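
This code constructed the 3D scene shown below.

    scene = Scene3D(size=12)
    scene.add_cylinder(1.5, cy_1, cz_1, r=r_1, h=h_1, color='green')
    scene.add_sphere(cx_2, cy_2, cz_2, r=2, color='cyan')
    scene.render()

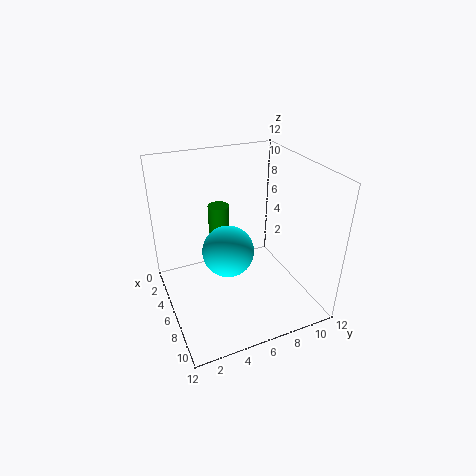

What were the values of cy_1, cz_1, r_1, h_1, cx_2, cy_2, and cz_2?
cy_1 = 6
cz_1 = 3
r_1 = 1
h_1 = 4
cx_2 = 7.5
cy_2 = 4.5
cz_2 = 6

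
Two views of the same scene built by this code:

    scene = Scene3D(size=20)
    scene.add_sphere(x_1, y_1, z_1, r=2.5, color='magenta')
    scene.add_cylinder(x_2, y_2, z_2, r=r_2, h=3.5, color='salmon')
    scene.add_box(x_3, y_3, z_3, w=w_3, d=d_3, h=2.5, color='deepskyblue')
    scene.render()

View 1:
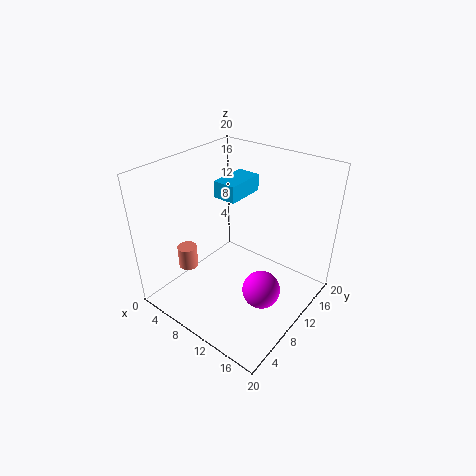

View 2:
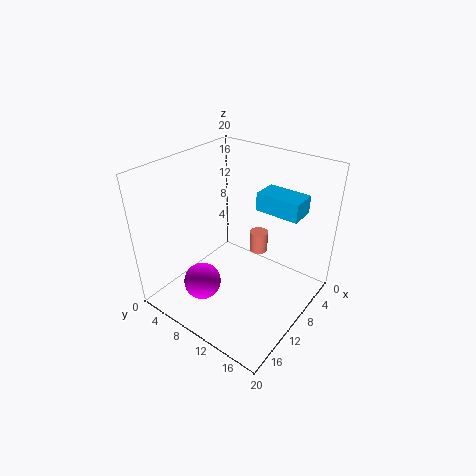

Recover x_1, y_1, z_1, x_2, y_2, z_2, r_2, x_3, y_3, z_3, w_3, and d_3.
x_1 = 15.5
y_1 = 8
z_1 = 5
x_2 = 1.5
y_2 = 8
z_2 = 2.5
r_2 = 1.5
x_3 = 4.5
y_3 = 11.5
z_3 = 14
w_3 = 3.5
d_3 = 6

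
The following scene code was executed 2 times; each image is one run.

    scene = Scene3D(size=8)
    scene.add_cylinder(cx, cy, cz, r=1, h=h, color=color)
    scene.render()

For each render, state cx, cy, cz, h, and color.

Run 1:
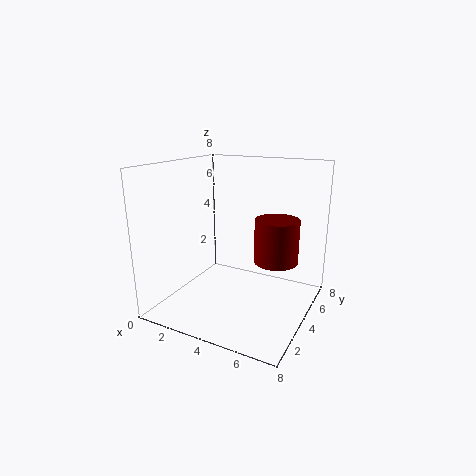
cx = 7, cy = 2, cz = 4, h = 2, color = 'maroon'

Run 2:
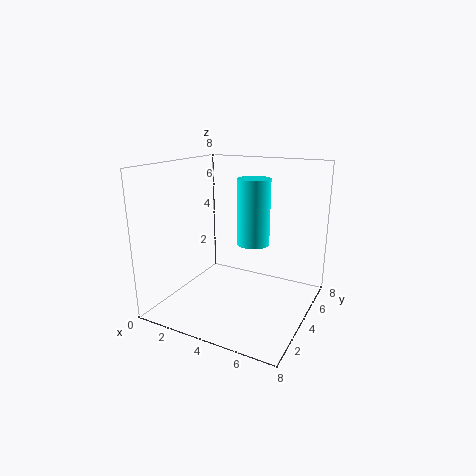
cx = 4, cy = 6, cz = 3, h = 4, color = 'cyan'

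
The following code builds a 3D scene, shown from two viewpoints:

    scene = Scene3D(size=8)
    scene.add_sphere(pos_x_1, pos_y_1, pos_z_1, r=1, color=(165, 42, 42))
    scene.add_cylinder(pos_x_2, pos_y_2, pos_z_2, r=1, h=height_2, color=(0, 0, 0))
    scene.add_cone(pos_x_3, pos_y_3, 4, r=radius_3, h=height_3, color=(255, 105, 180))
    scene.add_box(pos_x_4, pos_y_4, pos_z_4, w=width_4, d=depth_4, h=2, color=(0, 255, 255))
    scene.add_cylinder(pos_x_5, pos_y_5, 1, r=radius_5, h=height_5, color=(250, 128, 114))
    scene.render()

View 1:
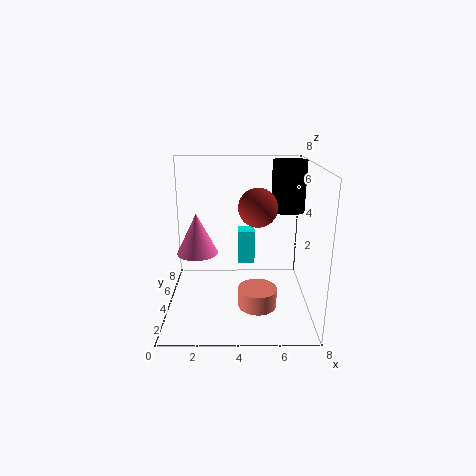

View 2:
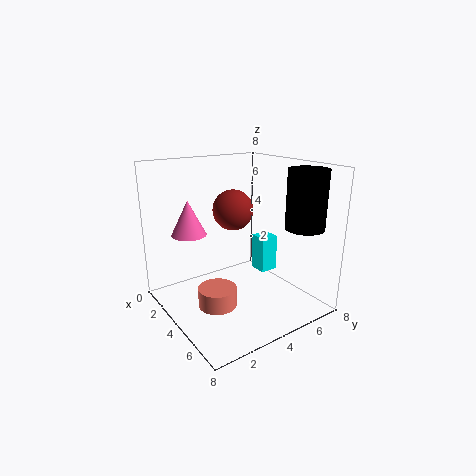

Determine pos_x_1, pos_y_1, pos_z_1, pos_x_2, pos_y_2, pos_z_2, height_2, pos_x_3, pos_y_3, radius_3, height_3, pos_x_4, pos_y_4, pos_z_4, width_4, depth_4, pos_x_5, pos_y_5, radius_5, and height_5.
pos_x_1 = 5; pos_y_1 = 3; pos_z_1 = 6; pos_x_2 = 7; pos_y_2 = 6; pos_z_2 = 5; height_2 = 3; pos_x_3 = 2; pos_y_3 = 2; radius_3 = 1; height_3 = 2; pos_x_4 = 4; pos_y_4 = 5; pos_z_4 = 2; width_4 = 1; depth_4 = 1; pos_x_5 = 5; pos_y_5 = 2; radius_5 = 1; height_5 = 1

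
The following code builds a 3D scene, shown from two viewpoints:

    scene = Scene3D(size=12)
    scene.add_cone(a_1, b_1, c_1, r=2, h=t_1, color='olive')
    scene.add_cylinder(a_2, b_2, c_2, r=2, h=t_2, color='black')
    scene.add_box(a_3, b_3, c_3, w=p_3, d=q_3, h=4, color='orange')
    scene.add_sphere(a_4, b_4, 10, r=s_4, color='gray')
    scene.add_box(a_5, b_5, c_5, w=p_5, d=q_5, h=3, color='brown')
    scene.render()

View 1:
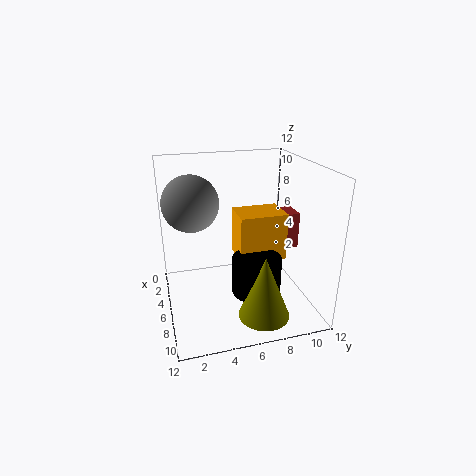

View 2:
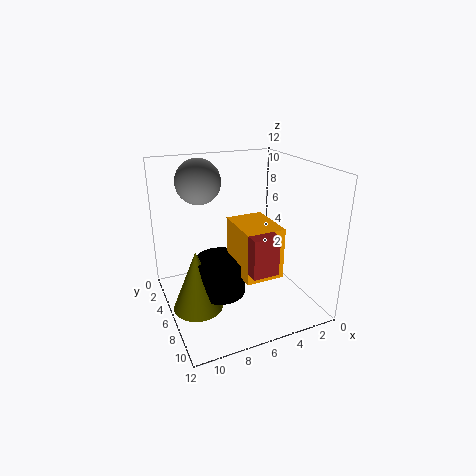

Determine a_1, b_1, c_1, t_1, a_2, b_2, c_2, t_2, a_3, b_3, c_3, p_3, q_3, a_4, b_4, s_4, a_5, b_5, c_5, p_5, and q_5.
a_1 = 10
b_1 = 7
c_1 = 1
t_1 = 5
a_2 = 8
b_2 = 7
c_2 = 2
t_2 = 3
a_3 = 4
b_3 = 6
c_3 = 4
p_3 = 3
q_3 = 4
a_4 = 8
b_4 = 2
s_4 = 2
a_5 = 5
b_5 = 10
c_5 = 5
p_5 = 2
q_5 = 1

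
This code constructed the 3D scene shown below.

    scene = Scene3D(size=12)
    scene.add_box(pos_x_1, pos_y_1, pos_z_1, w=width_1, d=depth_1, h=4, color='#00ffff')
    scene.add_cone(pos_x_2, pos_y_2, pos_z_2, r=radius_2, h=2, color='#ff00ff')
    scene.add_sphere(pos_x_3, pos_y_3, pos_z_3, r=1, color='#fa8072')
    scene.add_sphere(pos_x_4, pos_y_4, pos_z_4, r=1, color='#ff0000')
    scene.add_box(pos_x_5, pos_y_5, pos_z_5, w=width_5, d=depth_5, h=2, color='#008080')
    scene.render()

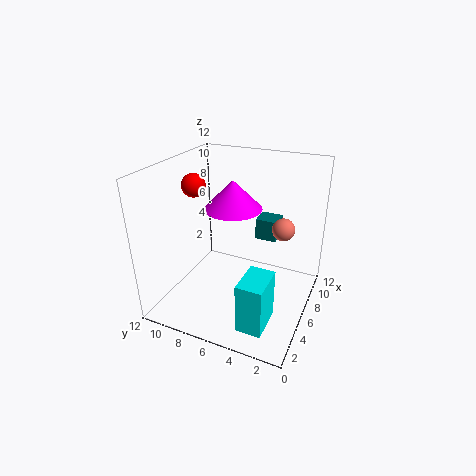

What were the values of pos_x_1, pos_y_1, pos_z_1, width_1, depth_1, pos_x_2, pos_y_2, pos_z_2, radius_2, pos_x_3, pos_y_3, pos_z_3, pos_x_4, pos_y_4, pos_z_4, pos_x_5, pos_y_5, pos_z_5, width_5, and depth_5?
pos_x_1 = 1, pos_y_1 = 2, pos_z_1 = 1, width_1 = 3, depth_1 = 2, pos_x_2 = 3, pos_y_2 = 5, pos_z_2 = 10, radius_2 = 2, pos_x_3 = 9, pos_y_3 = 3, pos_z_3 = 6, pos_x_4 = 6, pos_y_4 = 10, pos_z_4 = 10, pos_x_5 = 10, pos_y_5 = 4, pos_z_5 = 4, width_5 = 2, depth_5 = 2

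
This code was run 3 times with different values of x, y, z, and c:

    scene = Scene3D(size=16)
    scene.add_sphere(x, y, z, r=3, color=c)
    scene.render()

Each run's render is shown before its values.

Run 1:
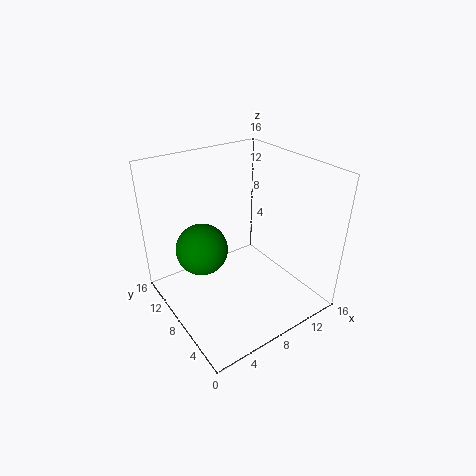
x = 5, y = 11, z = 6, c = 'green'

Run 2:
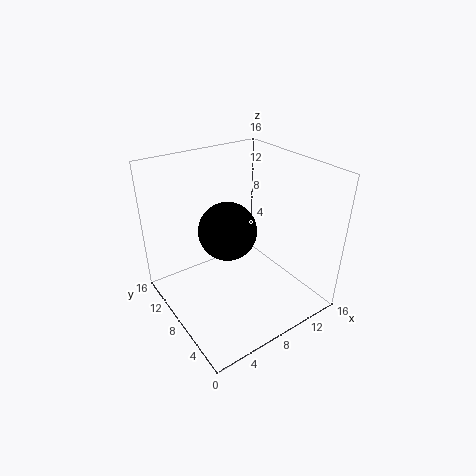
x = 6, y = 7, z = 10, c = 'black'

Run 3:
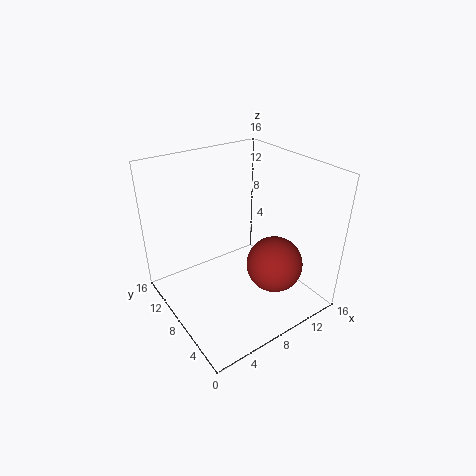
x = 10, y = 4, z = 6, c = 'brown'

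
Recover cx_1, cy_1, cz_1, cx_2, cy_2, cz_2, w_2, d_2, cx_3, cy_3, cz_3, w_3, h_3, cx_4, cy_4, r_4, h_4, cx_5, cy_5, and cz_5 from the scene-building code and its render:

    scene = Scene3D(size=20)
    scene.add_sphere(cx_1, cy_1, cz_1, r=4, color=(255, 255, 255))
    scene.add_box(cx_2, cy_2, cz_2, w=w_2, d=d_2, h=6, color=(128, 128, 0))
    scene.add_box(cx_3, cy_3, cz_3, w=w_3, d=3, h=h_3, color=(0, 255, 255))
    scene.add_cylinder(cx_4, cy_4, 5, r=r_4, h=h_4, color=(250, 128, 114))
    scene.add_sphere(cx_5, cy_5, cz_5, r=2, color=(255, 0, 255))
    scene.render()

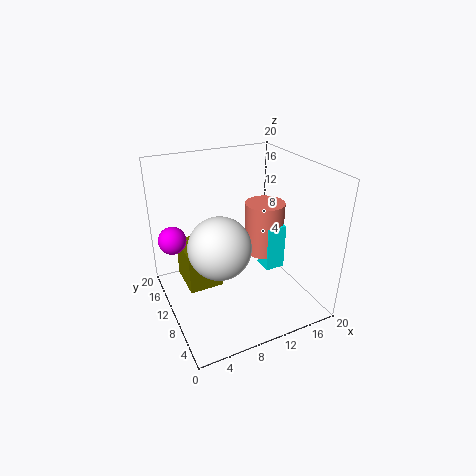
cx_1 = 6; cy_1 = 7; cz_1 = 11; cx_2 = 3; cy_2 = 11; cz_2 = 2; w_2 = 5; d_2 = 6; cx_3 = 15; cy_3 = 10; cz_3 = 3; w_3 = 3; h_3 = 7; cx_4 = 16; cy_4 = 13; r_4 = 3; h_4 = 8; cx_5 = 2; cy_5 = 15; cz_5 = 9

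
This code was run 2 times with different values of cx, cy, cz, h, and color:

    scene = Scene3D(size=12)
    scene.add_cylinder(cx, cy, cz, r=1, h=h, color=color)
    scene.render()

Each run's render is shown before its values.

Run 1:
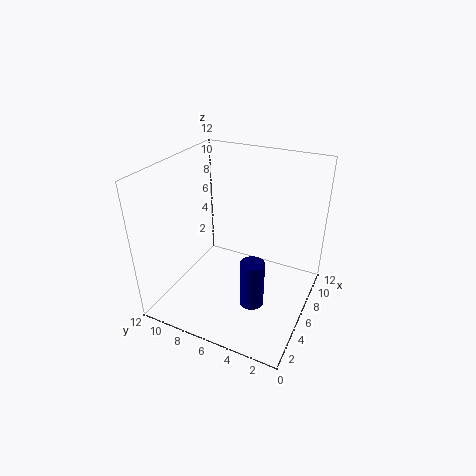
cx = 4.5, cy = 4, cz = 1, h = 4, color = 'navy'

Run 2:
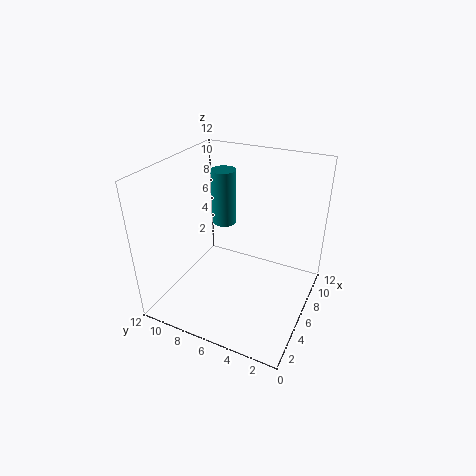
cx = 6.5, cy = 7.5, cz = 7, h = 4.5, color = 'teal'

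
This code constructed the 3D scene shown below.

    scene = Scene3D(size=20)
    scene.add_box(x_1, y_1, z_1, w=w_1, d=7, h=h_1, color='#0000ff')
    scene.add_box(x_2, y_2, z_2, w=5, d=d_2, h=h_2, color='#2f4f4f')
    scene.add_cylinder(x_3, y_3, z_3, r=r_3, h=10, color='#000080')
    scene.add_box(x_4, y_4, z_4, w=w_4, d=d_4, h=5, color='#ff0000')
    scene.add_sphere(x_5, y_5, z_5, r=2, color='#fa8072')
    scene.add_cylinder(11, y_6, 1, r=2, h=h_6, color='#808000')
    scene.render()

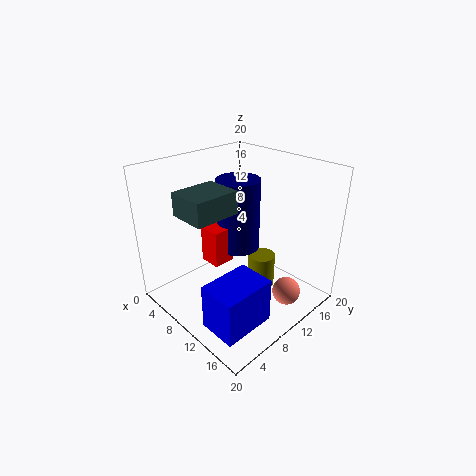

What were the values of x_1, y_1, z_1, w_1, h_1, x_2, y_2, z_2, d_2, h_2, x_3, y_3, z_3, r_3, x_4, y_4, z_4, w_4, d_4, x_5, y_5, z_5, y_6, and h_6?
x_1 = 13; y_1 = 1; z_1 = 2; w_1 = 5; h_1 = 6; x_2 = 7; y_2 = 2; z_2 = 15; d_2 = 6; h_2 = 3; x_3 = 9; y_3 = 11; z_3 = 8; r_3 = 3; x_4 = 7; y_4 = 6; z_4 = 7; w_4 = 3; d_4 = 3; x_5 = 16; y_5 = 14; z_5 = 2; y_6 = 14; h_6 = 5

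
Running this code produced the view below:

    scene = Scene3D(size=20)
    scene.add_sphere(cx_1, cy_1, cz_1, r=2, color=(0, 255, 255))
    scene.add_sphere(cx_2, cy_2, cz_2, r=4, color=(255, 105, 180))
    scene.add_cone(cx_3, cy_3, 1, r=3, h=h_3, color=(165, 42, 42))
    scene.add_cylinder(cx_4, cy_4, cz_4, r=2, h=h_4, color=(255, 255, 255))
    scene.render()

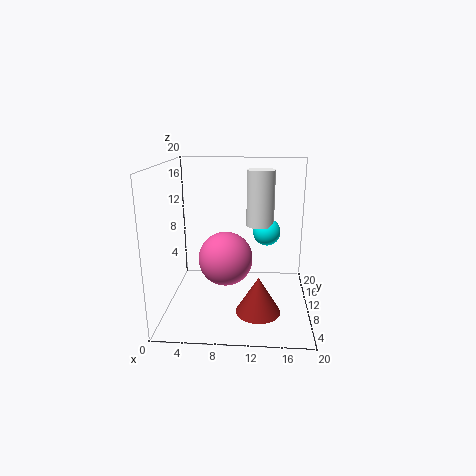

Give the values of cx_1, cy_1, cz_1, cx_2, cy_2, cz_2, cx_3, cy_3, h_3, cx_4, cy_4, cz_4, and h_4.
cx_1 = 14; cy_1 = 13; cz_1 = 10; cx_2 = 8; cy_2 = 12; cz_2 = 6; cx_3 = 13; cy_3 = 6; h_3 = 5; cx_4 = 13; cy_4 = 13; cz_4 = 11; h_4 = 8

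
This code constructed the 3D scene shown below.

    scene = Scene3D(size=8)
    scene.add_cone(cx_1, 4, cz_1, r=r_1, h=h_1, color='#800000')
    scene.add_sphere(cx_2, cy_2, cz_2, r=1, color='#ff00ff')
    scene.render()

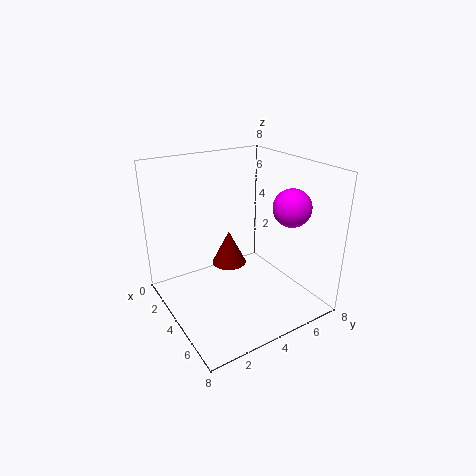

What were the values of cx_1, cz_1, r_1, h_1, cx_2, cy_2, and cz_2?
cx_1 = 3; cz_1 = 2; r_1 = 1; h_1 = 2; cx_2 = 6; cy_2 = 6; cz_2 = 6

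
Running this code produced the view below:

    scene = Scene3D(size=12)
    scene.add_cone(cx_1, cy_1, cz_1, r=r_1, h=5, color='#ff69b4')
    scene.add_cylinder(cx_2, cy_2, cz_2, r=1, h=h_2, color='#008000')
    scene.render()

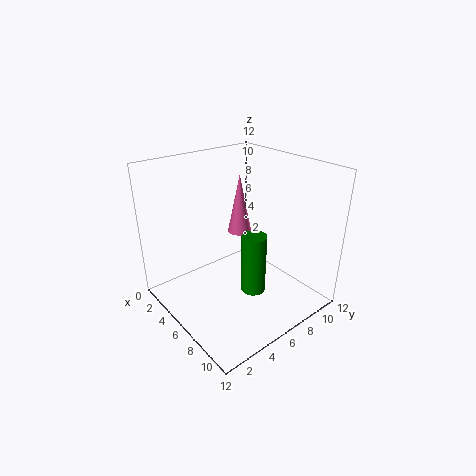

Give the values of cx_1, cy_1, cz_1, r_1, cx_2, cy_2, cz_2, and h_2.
cx_1 = 5; cy_1 = 7; cz_1 = 6; r_1 = 1; cx_2 = 8; cy_2 = 6; cz_2 = 2; h_2 = 5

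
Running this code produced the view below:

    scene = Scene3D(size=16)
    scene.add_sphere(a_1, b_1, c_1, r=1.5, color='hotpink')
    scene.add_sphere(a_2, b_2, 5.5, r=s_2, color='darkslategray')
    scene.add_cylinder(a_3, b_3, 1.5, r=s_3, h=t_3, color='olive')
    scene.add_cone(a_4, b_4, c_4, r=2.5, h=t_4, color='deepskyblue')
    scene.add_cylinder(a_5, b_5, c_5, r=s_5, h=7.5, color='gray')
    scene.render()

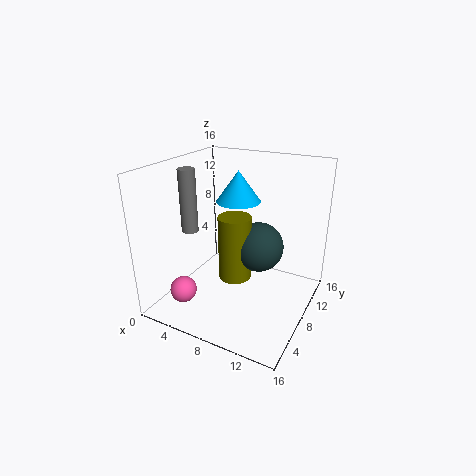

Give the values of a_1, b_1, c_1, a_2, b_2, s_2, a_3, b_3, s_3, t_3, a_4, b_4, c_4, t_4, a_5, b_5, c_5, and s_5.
a_1 = 3; b_1 = 4; c_1 = 2; a_2 = 9; b_2 = 11.5; s_2 = 3; a_3 = 6.5; b_3 = 10; s_3 = 2; t_3 = 8; a_4 = 7; b_4 = 10; c_4 = 11.5; t_4 = 3.5; a_5 = 1.5; b_5 = 8; c_5 = 7.5; s_5 = 1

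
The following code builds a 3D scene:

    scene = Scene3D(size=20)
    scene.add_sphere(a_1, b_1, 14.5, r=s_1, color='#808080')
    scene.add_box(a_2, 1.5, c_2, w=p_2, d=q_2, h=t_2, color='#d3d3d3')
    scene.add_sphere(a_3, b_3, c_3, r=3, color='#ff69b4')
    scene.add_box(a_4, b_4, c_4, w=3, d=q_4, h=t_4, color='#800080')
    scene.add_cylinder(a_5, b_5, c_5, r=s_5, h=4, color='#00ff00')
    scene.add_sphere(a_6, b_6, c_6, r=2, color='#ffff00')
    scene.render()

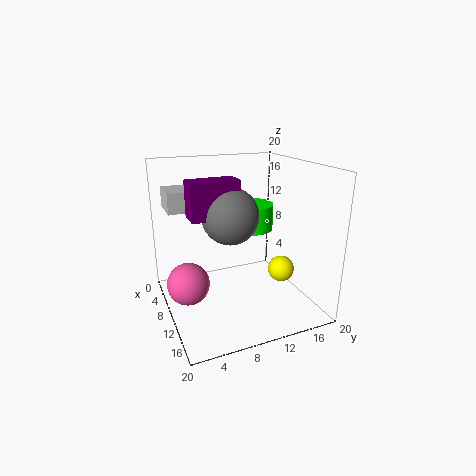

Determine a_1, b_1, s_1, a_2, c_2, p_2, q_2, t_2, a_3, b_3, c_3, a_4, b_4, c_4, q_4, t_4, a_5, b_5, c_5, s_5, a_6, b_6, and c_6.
a_1 = 13.5, b_1 = 7.5, s_1 = 3.5, a_2 = 0.5, c_2 = 13, p_2 = 5, q_2 = 6, t_2 = 3, a_3 = 8.5, b_3 = 3, c_3 = 3.5, a_4 = 11.5, b_4 = 2.5, c_4 = 14.5, q_4 = 6, t_4 = 4.5, a_5 = 4.5, b_5 = 14.5, c_5 = 9, s_5 = 3.5, a_6 = 9.5, b_6 = 17.5, c_6 = 3.5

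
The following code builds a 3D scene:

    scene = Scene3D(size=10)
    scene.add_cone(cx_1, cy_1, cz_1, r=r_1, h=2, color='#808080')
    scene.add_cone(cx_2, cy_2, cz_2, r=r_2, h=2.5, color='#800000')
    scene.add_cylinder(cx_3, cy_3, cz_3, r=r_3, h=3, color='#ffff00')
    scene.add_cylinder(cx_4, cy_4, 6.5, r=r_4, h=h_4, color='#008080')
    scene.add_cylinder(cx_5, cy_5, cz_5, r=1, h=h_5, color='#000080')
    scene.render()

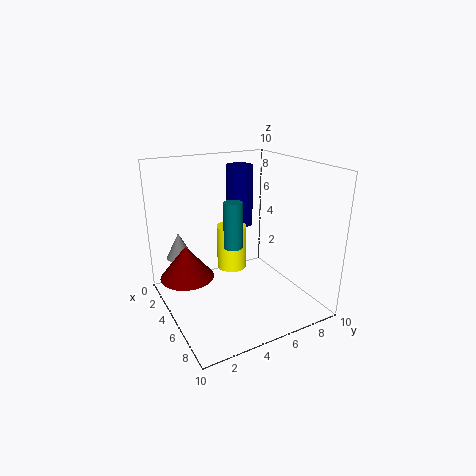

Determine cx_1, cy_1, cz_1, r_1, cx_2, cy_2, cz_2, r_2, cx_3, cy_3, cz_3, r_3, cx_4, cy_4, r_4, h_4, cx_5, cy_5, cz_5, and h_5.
cx_1 = 1
cy_1 = 2
cz_1 = 2.5
r_1 = 1
cx_2 = 2.5
cy_2 = 2
cz_2 = 1.5
r_2 = 2
cx_3 = 5
cy_3 = 4.5
cz_3 = 3
r_3 = 1
cx_4 = 9
cy_4 = 2.5
r_4 = 0.5
h_4 = 2.5
cx_5 = 2.5
cy_5 = 6.5
cz_5 = 5
h_5 = 4.5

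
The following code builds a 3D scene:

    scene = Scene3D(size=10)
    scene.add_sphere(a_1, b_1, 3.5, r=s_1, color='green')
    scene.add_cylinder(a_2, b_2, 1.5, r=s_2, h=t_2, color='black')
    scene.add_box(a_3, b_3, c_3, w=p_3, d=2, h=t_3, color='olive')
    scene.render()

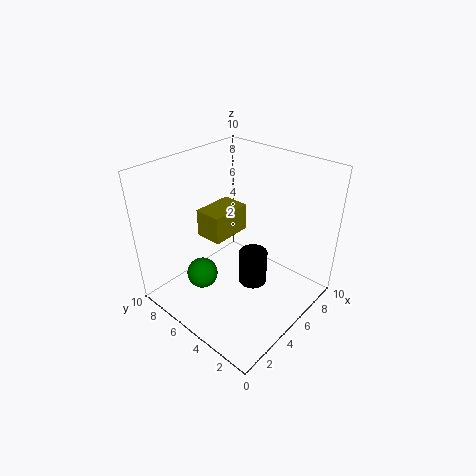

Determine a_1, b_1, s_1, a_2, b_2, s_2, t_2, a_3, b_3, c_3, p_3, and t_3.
a_1 = 2; b_1 = 5.5; s_1 = 1; a_2 = 5.5; b_2 = 4; s_2 = 1; t_2 = 2.5; a_3 = 4; b_3 = 6; c_3 = 4.5; p_3 = 3; t_3 = 2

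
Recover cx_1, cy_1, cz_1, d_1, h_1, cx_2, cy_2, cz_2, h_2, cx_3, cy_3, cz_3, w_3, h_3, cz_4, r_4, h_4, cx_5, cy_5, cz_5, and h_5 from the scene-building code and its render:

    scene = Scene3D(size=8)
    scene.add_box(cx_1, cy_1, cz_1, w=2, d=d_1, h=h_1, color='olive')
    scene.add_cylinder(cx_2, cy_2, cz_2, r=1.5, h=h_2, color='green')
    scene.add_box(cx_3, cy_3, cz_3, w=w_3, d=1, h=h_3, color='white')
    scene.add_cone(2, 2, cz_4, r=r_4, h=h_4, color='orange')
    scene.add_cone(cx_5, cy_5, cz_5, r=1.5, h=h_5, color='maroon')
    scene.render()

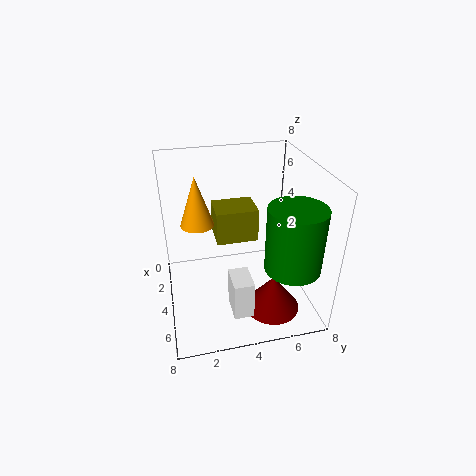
cx_1 = 1; cy_1 = 3; cz_1 = 3; d_1 = 2.5; h_1 = 2; cx_2 = 6; cy_2 = 6.5; cz_2 = 3; h_2 = 3.5; cx_3 = 6; cy_3 = 3; cz_3 = 1.5; w_3 = 1.5; h_3 = 2; cz_4 = 4; r_4 = 1; h_4 = 3; cx_5 = 6; cy_5 = 5.5; cz_5 = 0.5; h_5 = 2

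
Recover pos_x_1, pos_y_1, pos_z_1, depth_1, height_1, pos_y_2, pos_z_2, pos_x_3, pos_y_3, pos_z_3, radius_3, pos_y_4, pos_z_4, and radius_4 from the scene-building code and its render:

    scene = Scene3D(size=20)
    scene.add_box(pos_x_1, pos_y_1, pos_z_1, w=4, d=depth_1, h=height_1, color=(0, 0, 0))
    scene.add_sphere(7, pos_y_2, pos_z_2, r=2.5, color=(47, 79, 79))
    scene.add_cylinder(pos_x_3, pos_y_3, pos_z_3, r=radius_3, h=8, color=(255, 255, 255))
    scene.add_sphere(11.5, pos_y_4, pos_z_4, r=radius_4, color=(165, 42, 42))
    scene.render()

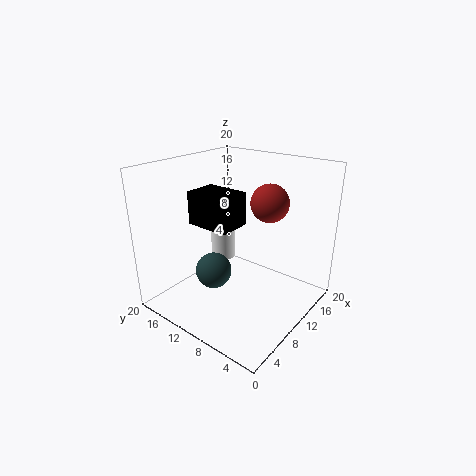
pos_x_1 = 3; pos_y_1 = 6.5; pos_z_1 = 14; depth_1 = 5.5; height_1 = 4; pos_y_2 = 12; pos_z_2 = 5.5; pos_x_3 = 15.5; pos_y_3 = 17.5; pos_z_3 = 2.5; radius_3 = 2; pos_y_4 = 6; pos_z_4 = 15.5; radius_4 = 2.5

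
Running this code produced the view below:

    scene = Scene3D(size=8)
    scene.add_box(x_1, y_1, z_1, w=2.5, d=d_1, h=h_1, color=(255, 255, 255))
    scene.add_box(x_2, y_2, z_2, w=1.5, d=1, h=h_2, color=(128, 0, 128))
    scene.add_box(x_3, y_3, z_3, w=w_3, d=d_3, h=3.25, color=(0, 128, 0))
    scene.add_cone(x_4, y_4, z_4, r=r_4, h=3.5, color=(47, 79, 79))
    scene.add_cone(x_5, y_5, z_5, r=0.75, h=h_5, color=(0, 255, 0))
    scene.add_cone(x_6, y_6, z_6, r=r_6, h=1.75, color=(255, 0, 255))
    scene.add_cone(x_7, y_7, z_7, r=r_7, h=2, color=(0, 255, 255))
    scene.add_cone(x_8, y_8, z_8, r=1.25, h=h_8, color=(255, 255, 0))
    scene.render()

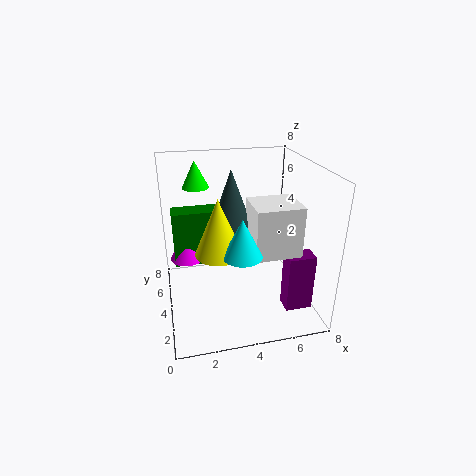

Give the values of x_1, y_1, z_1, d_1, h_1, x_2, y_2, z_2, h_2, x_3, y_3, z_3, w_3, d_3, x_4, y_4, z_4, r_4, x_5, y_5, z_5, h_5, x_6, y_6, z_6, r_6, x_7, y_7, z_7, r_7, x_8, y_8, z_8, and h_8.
x_1 = 4.5; y_1 = 2; z_1 = 3.5; d_1 = 2.25; h_1 = 2.75; x_2 = 6.25; y_2 = 1.75; z_2 = 0.25; h_2 = 3.25; x_3 = 0.5; y_3 = 5; z_3 = 2; w_3 = 2.75; d_3 = 1.25; x_4 = 3.75; y_4 = 4.5; z_4 = 4.25; r_4 = 1.25; x_5 = 2; y_5 = 5.75; z_5 = 6.5; h_5 = 1.5; x_6 = 1.25; y_6 = 5.5; z_6 = 2.25; r_6 = 1; x_7 = 3.75; y_7 = 2; z_7 = 4; r_7 = 1; x_8 = 2.75; y_8 = 3; z_8 = 3.75; h_8 = 3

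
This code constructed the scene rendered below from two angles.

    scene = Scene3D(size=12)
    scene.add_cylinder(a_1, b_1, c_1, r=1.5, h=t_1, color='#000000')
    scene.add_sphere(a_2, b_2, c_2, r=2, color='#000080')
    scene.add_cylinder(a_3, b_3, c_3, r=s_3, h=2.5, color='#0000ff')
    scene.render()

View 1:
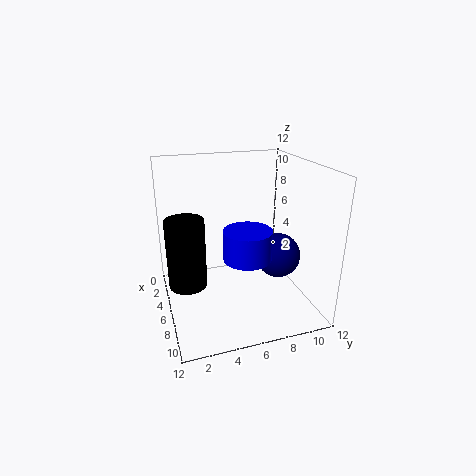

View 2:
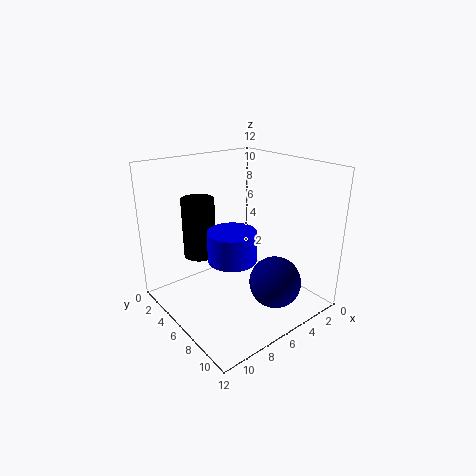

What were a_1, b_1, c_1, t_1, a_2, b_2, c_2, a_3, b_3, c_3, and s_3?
a_1 = 7
b_1 = 1.5
c_1 = 3
t_1 = 5.5
a_2 = 5.5
b_2 = 10
c_2 = 3.5
a_3 = 7
b_3 = 6.5
c_3 = 4.5
s_3 = 2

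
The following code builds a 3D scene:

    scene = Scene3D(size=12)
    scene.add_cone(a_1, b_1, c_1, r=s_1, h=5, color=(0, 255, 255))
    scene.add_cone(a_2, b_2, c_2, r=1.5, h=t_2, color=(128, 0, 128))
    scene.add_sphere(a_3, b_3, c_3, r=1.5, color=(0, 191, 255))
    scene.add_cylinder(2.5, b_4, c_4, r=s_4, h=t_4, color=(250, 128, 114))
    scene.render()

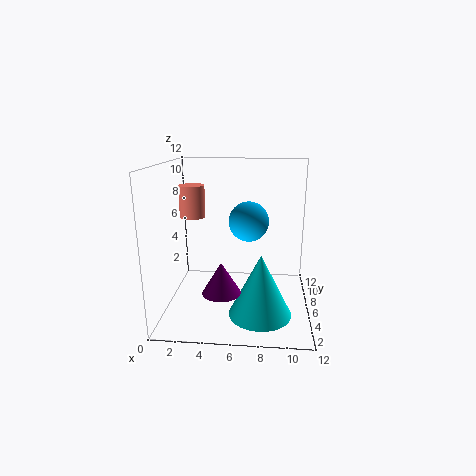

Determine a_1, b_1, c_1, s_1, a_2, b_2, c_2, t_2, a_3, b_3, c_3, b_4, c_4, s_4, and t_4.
a_1 = 8, b_1 = 3.5, c_1 = 0.5, s_1 = 2.5, a_2 = 5, b_2 = 3, c_2 = 2.5, t_2 = 2.5, a_3 = 7, b_3 = 4, c_3 = 8, b_4 = 5, c_4 = 8, s_4 = 1, t_4 = 2.5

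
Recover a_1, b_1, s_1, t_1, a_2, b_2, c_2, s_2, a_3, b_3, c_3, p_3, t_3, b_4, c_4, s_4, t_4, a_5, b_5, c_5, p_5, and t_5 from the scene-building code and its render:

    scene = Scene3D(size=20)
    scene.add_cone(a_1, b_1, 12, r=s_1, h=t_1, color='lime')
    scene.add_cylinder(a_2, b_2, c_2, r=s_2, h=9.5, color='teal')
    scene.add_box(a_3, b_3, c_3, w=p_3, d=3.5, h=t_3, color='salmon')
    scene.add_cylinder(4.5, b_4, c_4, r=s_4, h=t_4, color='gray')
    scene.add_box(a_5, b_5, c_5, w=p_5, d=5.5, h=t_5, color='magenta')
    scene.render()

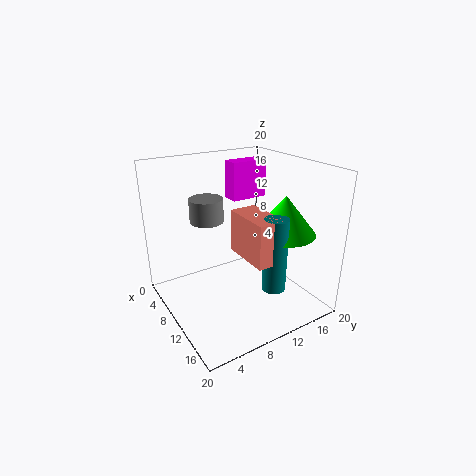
a_1 = 15.5
b_1 = 13.5
s_1 = 4
t_1 = 5
a_2 = 17
b_2 = 11
c_2 = 5.5
s_2 = 1.5
a_3 = 11.5
b_3 = 8
c_3 = 9.5
p_3 = 6.5
t_3 = 5.5
b_4 = 8
c_4 = 11
s_4 = 2.5
t_4 = 3.5
a_5 = 4
b_5 = 11.5
c_5 = 14
p_5 = 2.5
t_5 = 5.5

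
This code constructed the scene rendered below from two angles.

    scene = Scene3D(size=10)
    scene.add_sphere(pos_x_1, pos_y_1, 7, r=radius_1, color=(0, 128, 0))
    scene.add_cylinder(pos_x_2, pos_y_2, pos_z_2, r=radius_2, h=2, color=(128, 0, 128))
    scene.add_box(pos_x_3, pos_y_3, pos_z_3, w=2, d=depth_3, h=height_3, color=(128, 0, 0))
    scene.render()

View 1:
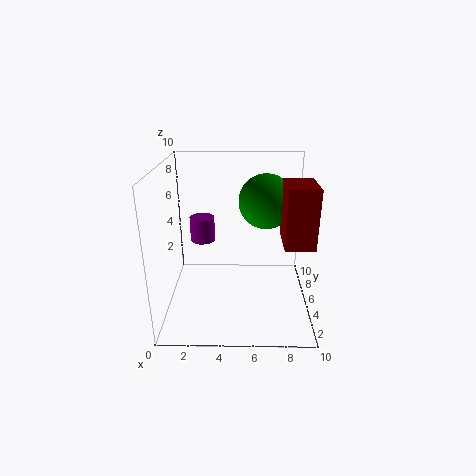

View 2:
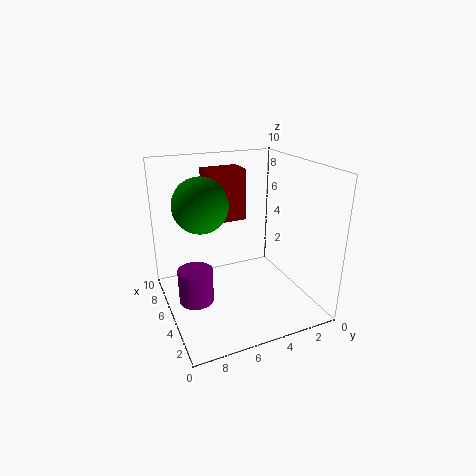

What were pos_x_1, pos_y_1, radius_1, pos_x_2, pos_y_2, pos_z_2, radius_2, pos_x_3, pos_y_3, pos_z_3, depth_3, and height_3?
pos_x_1 = 7, pos_y_1 = 7, radius_1 = 2, pos_x_2 = 2, pos_y_2 = 9, pos_z_2 = 3, radius_2 = 1, pos_x_3 = 8, pos_y_3 = 3, pos_z_3 = 5, depth_3 = 3, height_3 = 4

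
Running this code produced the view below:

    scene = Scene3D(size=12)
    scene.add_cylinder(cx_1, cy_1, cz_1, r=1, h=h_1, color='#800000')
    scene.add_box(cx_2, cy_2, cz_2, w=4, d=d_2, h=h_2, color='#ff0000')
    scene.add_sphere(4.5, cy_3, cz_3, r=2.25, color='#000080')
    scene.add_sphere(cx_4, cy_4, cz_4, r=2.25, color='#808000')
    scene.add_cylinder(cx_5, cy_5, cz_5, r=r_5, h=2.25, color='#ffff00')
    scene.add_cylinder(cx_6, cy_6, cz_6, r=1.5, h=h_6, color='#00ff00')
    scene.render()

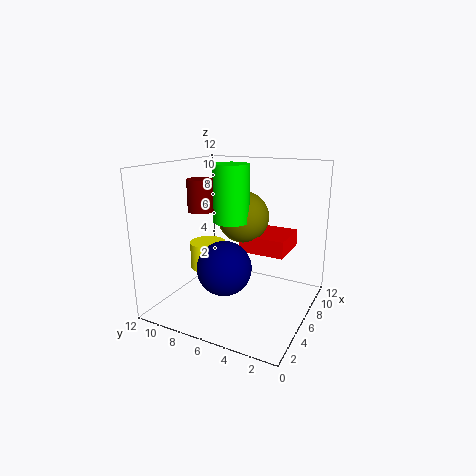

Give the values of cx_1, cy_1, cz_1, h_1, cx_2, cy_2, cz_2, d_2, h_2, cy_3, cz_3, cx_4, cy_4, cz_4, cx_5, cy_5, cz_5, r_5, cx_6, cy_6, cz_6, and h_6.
cx_1 = 4
cy_1 = 8.25
cz_1 = 8.5
h_1 = 2.5
cx_2 = 7.25
cy_2 = 2.5
cz_2 = 4.25
d_2 = 4
h_2 = 1.5
cy_3 = 6.5
cz_3 = 3.75
cx_4 = 8
cy_4 = 6.5
cz_4 = 7.25
cx_5 = 5.25
cy_5 = 8.5
cz_5 = 3.25
r_5 = 1.5
cx_6 = 6.25
cy_6 = 6.75
cz_6 = 7.25
h_6 = 4.75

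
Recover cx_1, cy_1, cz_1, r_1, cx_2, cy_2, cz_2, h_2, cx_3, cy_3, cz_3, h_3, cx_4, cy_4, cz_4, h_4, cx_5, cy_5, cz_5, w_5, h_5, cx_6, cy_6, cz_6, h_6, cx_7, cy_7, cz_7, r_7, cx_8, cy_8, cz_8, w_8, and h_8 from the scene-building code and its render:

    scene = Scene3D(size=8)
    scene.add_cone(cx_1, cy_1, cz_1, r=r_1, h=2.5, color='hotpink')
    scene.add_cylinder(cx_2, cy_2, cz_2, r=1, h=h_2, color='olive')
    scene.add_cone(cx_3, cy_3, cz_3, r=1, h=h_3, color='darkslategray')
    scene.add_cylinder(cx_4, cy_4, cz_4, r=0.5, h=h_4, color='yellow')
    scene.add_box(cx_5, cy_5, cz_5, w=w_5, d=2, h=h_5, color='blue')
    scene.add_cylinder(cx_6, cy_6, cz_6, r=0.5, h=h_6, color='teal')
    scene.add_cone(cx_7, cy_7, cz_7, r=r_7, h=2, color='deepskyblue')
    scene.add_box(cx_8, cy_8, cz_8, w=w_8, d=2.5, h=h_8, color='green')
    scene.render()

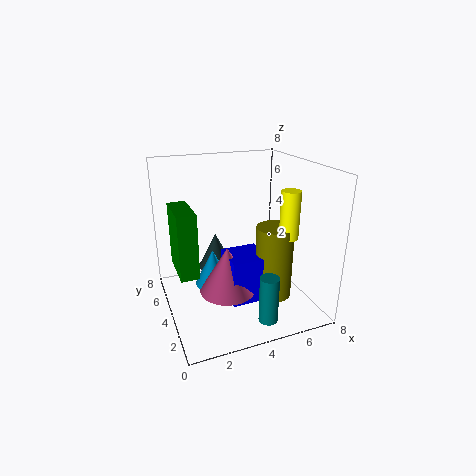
cx_1 = 3
cy_1 = 3
cz_1 = 1.5
r_1 = 1.5
cx_2 = 5.5
cy_2 = 2.5
cz_2 = 1
h_2 = 4
cx_3 = 3
cy_3 = 5
cz_3 = 2
h_3 = 2
cx_4 = 6
cy_4 = 2
cz_4 = 4.5
h_4 = 2.5
cx_5 = 3
cy_5 = 2
cz_5 = 1
w_5 = 2
h_5 = 2.5
cx_6 = 4.5
cy_6 = 1
cz_6 = 0.5
h_6 = 2.5
cx_7 = 2.5
cy_7 = 4
cz_7 = 1.5
r_7 = 1
cx_8 = 0.5
cy_8 = 3
cz_8 = 2.5
w_8 = 1
h_8 = 3.5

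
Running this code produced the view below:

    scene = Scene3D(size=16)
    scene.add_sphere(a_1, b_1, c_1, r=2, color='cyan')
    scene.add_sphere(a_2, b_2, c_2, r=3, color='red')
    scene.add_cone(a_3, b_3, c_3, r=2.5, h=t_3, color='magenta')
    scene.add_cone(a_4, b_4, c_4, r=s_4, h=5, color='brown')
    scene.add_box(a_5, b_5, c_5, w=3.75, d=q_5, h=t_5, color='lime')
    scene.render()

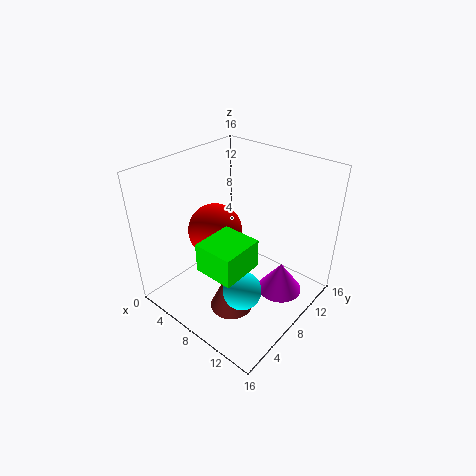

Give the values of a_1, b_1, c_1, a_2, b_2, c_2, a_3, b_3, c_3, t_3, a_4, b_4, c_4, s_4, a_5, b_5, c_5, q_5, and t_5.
a_1 = 11.5; b_1 = 4.5; c_1 = 4.75; a_2 = 5.5; b_2 = 7; c_2 = 8.5; a_3 = 12.5; b_3 = 10.25; c_3 = 1.75; t_3 = 3.5; a_4 = 10.25; b_4 = 4.25; c_4 = 2.25; s_4 = 2.25; a_5 = 9.75; b_5 = 0.25; c_5 = 9.25; q_5 = 4; t_5 = 2.75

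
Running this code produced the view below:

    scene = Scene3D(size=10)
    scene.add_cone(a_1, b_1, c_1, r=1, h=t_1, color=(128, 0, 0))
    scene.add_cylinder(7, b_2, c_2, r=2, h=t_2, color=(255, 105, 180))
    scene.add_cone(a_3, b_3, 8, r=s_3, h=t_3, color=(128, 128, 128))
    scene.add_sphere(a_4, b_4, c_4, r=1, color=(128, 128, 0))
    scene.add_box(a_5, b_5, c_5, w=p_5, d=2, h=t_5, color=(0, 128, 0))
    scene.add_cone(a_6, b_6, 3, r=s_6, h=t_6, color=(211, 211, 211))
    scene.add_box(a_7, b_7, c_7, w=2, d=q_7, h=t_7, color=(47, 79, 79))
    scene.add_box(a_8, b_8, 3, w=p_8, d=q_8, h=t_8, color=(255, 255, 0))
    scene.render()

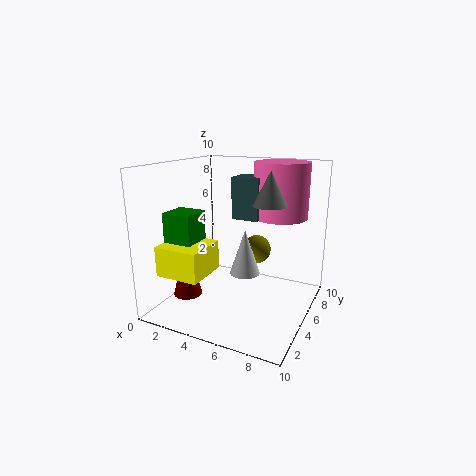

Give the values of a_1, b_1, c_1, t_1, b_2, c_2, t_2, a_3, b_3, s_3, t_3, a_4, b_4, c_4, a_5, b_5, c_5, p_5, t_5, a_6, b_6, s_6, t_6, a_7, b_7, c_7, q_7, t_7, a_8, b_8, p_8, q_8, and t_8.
a_1 = 2; b_1 = 3; c_1 = 1; t_1 = 4; b_2 = 8; c_2 = 6; t_2 = 4; a_3 = 8; b_3 = 3; s_3 = 1; t_3 = 2; a_4 = 6; b_4 = 6; c_4 = 4; a_5 = 1; b_5 = 2; c_5 = 3; p_5 = 2; t_5 = 4; a_6 = 6; b_6 = 4; s_6 = 1; t_6 = 3; a_7 = 4; b_7 = 6; c_7 = 6; q_7 = 2; t_7 = 3; a_8 = 1; b_8 = 1; p_8 = 3; q_8 = 3; t_8 = 2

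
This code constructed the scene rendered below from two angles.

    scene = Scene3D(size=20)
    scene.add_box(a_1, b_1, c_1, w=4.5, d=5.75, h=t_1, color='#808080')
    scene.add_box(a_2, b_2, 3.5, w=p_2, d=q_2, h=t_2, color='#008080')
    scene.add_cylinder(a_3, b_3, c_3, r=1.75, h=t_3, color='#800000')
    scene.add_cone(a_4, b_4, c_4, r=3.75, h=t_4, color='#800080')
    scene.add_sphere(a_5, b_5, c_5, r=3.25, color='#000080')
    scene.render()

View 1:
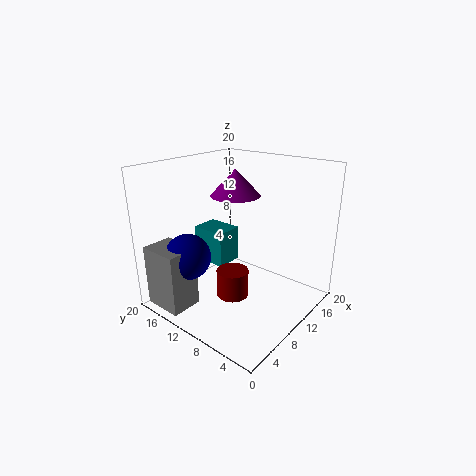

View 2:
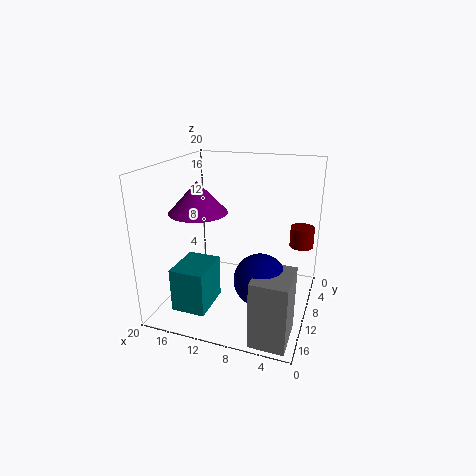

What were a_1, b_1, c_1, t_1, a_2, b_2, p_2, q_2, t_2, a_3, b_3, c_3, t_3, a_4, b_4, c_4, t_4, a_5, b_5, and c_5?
a_1 = 1
b_1 = 13.75
c_1 = 0.25
t_1 = 8.75
a_2 = 11
b_2 = 14.25
p_2 = 4.25
q_2 = 5.5
t_2 = 5.5
a_3 = 2
b_3 = 4.25
c_3 = 7.5
t_3 = 3
a_4 = 14
b_4 = 13.75
c_4 = 14.5
t_4 = 4
a_5 = 5.25
b_5 = 15.25
c_5 = 7.25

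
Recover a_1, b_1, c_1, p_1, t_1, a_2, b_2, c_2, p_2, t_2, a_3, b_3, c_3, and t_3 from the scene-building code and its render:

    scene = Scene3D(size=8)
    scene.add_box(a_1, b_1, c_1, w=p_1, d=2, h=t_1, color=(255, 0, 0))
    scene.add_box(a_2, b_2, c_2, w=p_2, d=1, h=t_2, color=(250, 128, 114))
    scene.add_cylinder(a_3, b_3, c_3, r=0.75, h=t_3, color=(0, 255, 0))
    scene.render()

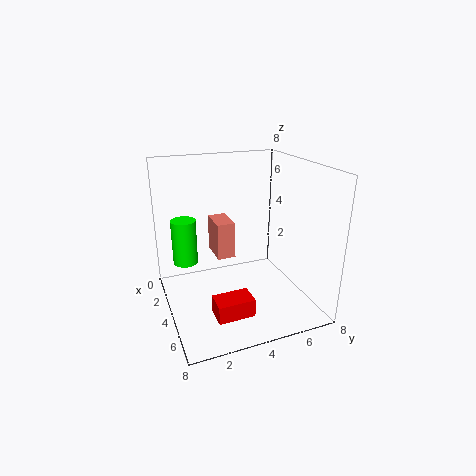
a_1 = 5.25, b_1 = 2, c_1 = 0.5, p_1 = 1.25, t_1 = 1, a_2 = 2.5, b_2 = 2.75, c_2 = 3, p_2 = 1.75, t_2 = 2, a_3 = 1.5, b_3 = 1.5, c_3 = 1.75, t_3 = 2.75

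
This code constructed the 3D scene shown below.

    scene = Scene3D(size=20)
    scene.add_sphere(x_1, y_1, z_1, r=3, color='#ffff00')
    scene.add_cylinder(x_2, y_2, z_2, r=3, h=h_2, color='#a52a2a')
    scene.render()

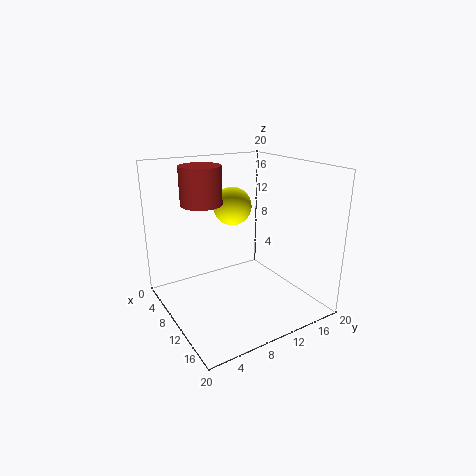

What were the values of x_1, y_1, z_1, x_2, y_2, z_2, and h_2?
x_1 = 3.5
y_1 = 13
z_1 = 12.5
x_2 = 5
y_2 = 7
z_2 = 14
h_2 = 5.5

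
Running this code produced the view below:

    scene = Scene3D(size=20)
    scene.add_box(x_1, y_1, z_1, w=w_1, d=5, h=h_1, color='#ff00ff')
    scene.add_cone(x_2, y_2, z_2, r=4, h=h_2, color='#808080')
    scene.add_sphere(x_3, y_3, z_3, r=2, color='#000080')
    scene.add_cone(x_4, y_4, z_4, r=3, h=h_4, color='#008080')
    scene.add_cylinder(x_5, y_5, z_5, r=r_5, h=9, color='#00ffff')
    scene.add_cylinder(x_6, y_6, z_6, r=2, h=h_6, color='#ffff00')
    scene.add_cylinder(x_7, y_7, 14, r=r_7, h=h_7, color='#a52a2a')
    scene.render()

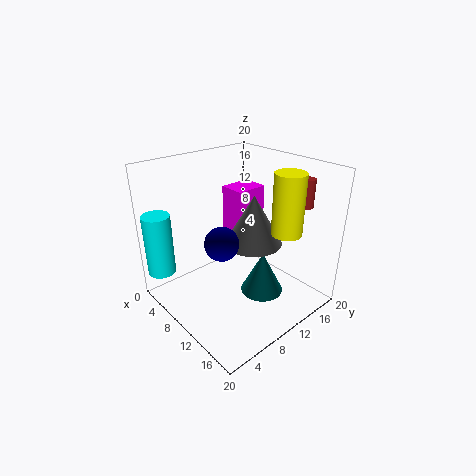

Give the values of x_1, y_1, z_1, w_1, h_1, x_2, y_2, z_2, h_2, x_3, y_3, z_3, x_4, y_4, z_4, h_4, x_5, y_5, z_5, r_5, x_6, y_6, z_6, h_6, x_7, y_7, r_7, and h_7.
x_1 = 3, y_1 = 13, z_1 = 7, w_1 = 4, h_1 = 8, x_2 = 11, y_2 = 12, z_2 = 9, h_2 = 7, x_3 = 14, y_3 = 4, z_3 = 13, x_4 = 13, y_4 = 12, z_4 = 2, h_4 = 6, x_5 = 2, y_5 = 2, z_5 = 4, r_5 = 2, x_6 = 16, y_6 = 13, z_6 = 12, h_6 = 8, x_7 = 15, y_7 = 18, r_7 = 1, h_7 = 4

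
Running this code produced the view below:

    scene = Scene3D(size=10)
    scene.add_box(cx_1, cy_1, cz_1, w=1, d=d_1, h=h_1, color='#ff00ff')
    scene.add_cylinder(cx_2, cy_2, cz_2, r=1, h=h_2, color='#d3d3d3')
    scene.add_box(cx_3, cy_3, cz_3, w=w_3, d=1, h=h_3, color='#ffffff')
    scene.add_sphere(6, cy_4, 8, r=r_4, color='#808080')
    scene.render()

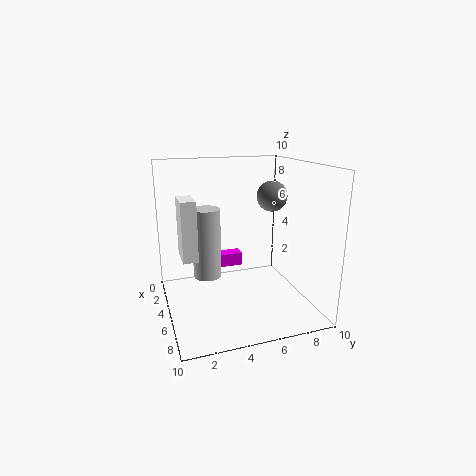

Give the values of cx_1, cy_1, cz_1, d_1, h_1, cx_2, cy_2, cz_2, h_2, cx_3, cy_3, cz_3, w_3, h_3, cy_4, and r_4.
cx_1 = 2
cy_1 = 4
cz_1 = 2
d_1 = 2
h_1 = 1
cx_2 = 4
cy_2 = 3
cz_2 = 2
h_2 = 5
cx_3 = 4
cy_3 = 1
cz_3 = 4
w_3 = 2
h_3 = 4
cy_4 = 7
r_4 = 1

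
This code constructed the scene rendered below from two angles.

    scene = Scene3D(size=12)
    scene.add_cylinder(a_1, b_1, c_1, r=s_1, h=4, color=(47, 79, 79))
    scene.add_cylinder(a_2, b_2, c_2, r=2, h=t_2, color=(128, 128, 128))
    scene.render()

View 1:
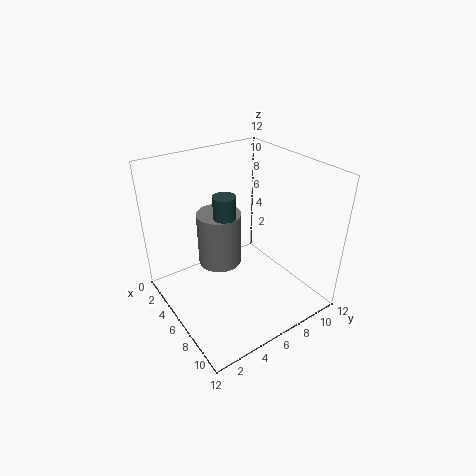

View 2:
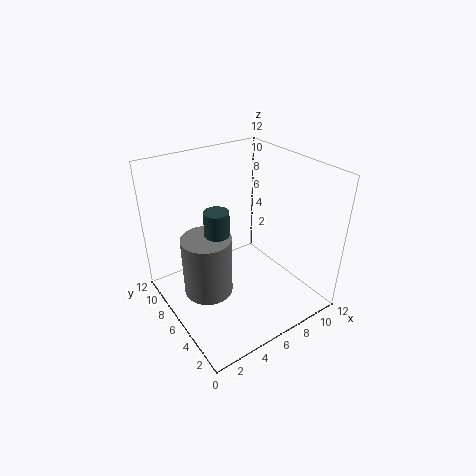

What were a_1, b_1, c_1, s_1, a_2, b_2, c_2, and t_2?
a_1 = 4; b_1 = 6; c_1 = 5; s_1 = 1; a_2 = 3; b_2 = 6; c_2 = 2; t_2 = 5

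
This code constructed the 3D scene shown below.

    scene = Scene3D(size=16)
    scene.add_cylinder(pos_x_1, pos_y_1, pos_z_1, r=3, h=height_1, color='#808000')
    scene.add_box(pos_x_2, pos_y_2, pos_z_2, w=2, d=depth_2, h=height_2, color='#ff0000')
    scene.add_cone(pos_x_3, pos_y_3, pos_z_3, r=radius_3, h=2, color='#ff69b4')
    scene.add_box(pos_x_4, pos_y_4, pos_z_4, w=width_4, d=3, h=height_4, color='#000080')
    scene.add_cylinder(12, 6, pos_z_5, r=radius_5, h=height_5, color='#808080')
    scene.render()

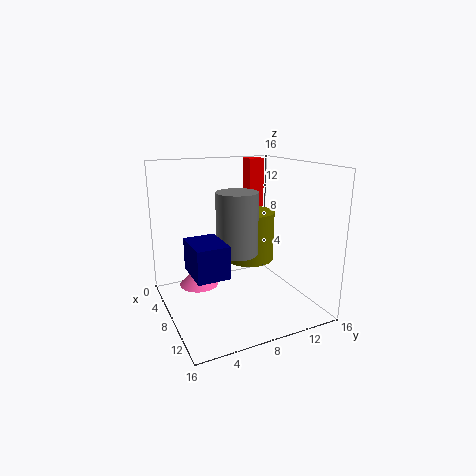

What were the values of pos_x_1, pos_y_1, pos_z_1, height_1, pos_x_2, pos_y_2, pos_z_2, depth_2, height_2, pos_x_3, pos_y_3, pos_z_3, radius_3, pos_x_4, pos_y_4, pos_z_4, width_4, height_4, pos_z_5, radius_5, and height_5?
pos_x_1 = 5; pos_y_1 = 11; pos_z_1 = 4; height_1 = 6; pos_x_2 = 1; pos_y_2 = 12; pos_z_2 = 10; depth_2 = 2; height_2 = 6; pos_x_3 = 9; pos_y_3 = 3; pos_z_3 = 4; radius_3 = 2; pos_x_4 = 11; pos_y_4 = 1; pos_z_4 = 7; width_4 = 4; height_4 = 3; pos_z_5 = 8; radius_5 = 2; height_5 = 6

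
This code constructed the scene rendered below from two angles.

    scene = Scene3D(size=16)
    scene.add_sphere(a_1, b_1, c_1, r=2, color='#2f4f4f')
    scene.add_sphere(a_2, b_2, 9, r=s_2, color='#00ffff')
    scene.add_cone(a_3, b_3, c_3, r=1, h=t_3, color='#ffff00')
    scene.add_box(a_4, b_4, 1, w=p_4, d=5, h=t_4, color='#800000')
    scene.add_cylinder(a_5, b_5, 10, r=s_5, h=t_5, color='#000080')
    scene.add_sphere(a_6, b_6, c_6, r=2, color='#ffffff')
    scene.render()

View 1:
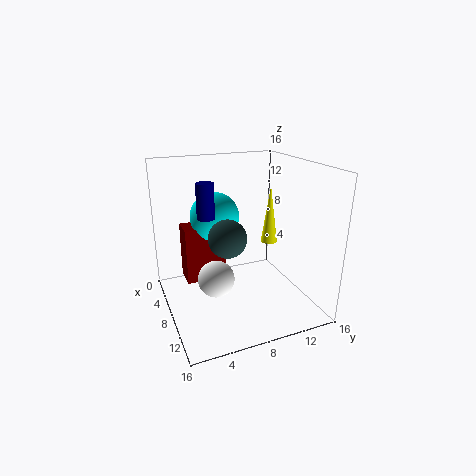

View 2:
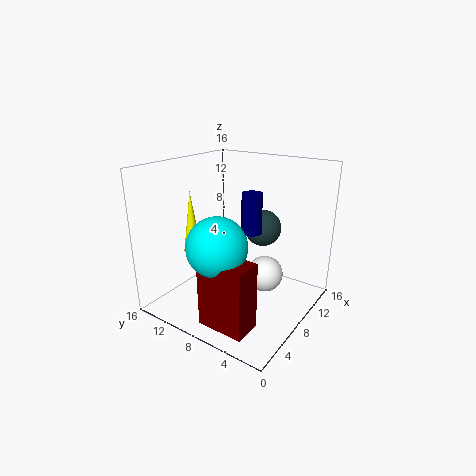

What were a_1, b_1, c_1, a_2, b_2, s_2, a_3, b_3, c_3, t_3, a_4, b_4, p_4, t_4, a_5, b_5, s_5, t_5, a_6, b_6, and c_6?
a_1 = 10
b_1 = 6
c_1 = 9
a_2 = 3
b_2 = 7
s_2 = 3
a_3 = 6
b_3 = 13
c_3 = 6
t_3 = 7
a_4 = 1
b_4 = 3
p_4 = 3
t_4 = 7
a_5 = 6
b_5 = 5
s_5 = 1
t_5 = 4
a_6 = 9
b_6 = 5
c_6 = 4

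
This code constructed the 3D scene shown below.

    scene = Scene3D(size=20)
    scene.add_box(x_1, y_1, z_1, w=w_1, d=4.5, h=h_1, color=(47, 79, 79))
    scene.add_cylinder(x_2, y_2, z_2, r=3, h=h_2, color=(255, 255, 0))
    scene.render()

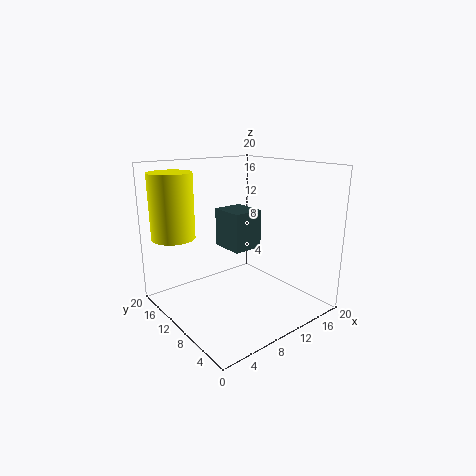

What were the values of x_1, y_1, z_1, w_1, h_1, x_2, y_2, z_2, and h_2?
x_1 = 7; y_1 = 6.5; z_1 = 9.5; w_1 = 4; h_1 = 5; x_2 = 3; y_2 = 15.5; z_2 = 10; h_2 = 9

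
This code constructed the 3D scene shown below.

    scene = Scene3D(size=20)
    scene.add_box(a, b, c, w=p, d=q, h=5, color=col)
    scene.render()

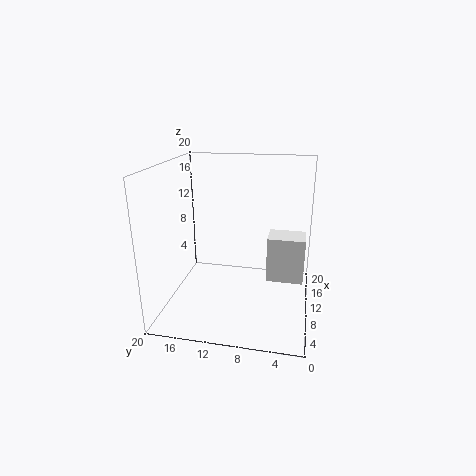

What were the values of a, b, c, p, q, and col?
a = 1, b = 1, c = 9, p = 3, q = 4, col = 'white'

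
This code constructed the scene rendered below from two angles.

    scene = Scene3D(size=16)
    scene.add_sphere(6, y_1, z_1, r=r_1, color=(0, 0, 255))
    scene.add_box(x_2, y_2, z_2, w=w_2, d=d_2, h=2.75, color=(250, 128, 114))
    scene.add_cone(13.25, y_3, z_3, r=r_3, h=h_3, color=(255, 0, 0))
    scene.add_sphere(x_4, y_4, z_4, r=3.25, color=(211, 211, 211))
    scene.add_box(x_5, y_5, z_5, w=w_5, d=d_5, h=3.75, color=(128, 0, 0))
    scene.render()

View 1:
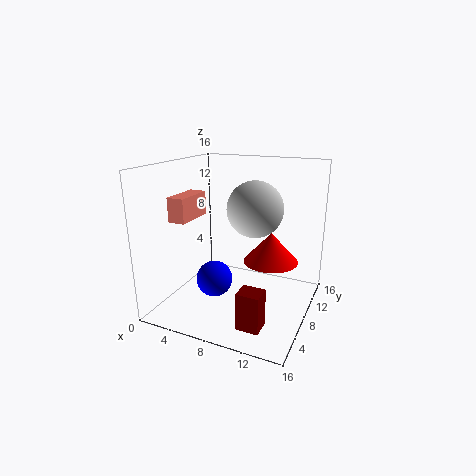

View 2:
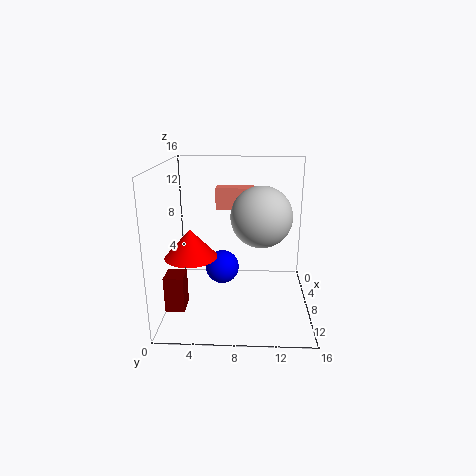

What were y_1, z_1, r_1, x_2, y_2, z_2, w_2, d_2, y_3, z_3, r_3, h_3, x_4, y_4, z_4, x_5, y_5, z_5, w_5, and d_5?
y_1 = 6; z_1 = 3.5; r_1 = 2; x_2 = 1; y_2 = 5; z_2 = 9.75; w_2 = 2; d_2 = 4.75; y_3 = 3.75; z_3 = 8; r_3 = 2.5; h_3 = 2.75; x_4 = 9; y_4 = 10.5; z_4 = 10.75; x_5 = 11; y_5 = 0.75; z_5 = 1.75; w_5 = 2.25; d_5 = 2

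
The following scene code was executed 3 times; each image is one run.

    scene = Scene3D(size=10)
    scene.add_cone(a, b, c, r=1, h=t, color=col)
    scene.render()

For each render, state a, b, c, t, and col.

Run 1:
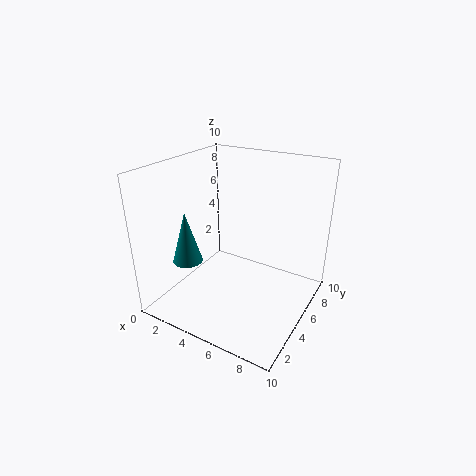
a = 2.5, b = 2.5, c = 3.75, t = 3.5, col = 'teal'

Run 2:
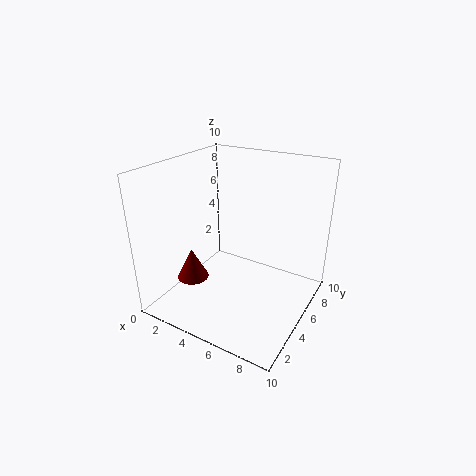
a = 3.5, b = 1.75, c = 3.25, t = 2, col = 'maroon'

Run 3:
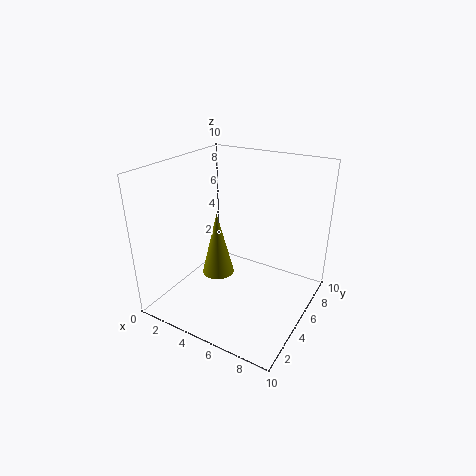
a = 5, b = 2.5, c = 3.75, t = 4, col = 'olive'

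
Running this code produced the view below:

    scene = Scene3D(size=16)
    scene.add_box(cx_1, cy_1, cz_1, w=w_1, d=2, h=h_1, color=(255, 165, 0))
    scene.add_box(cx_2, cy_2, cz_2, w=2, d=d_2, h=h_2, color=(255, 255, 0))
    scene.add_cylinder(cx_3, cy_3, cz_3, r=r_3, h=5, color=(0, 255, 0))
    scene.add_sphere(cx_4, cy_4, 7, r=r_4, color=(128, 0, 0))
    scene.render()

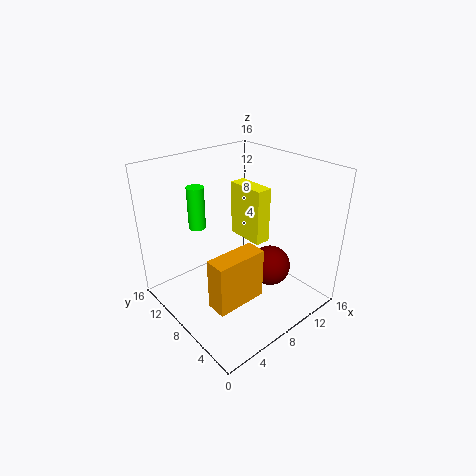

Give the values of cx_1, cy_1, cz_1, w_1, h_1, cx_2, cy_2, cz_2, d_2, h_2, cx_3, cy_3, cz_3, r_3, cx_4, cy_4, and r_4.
cx_1 = 1
cy_1 = 2
cz_1 = 5
w_1 = 5
h_1 = 5
cx_2 = 12
cy_2 = 9
cz_2 = 5
d_2 = 5
h_2 = 7
cx_3 = 6
cy_3 = 13
cz_3 = 8
r_3 = 1
cx_4 = 8
cy_4 = 3
r_4 = 2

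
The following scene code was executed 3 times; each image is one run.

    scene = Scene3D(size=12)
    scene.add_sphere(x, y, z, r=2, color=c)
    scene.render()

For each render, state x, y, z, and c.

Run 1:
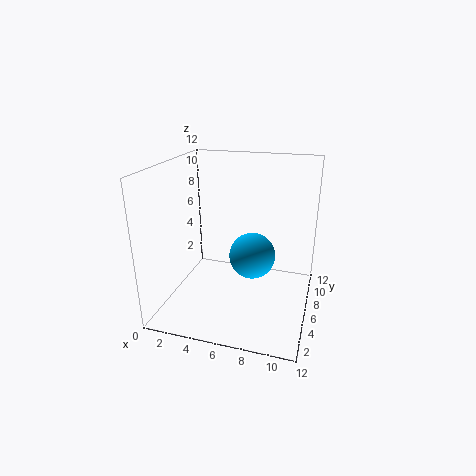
x = 7
y = 7
z = 4
c = 'deepskyblue'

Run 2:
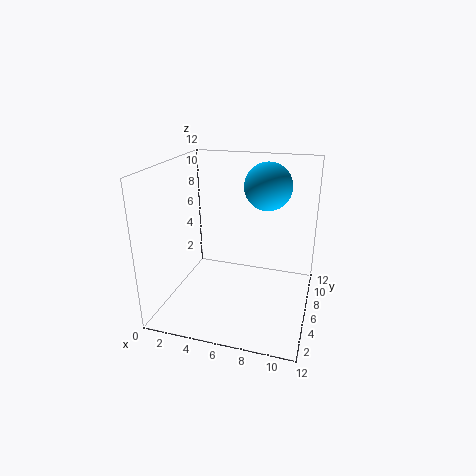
x = 8
y = 8
z = 10
c = 'deepskyblue'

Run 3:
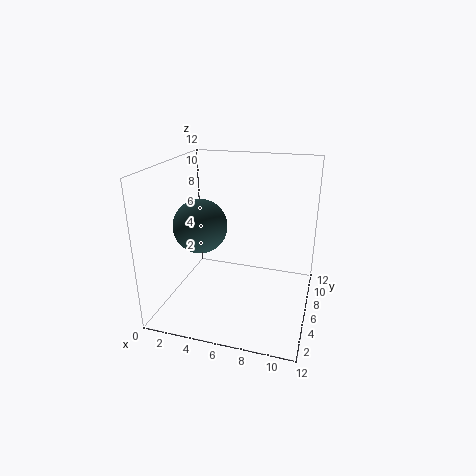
x = 4
y = 3
z = 8
c = 'darkslategray'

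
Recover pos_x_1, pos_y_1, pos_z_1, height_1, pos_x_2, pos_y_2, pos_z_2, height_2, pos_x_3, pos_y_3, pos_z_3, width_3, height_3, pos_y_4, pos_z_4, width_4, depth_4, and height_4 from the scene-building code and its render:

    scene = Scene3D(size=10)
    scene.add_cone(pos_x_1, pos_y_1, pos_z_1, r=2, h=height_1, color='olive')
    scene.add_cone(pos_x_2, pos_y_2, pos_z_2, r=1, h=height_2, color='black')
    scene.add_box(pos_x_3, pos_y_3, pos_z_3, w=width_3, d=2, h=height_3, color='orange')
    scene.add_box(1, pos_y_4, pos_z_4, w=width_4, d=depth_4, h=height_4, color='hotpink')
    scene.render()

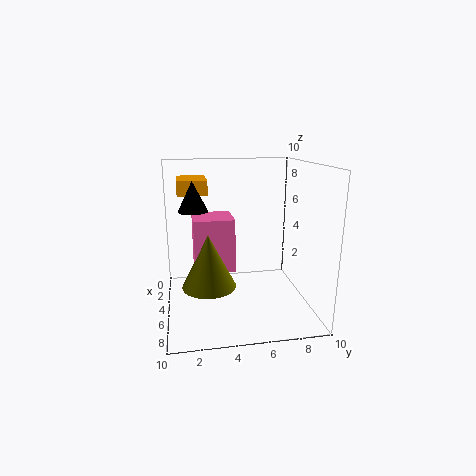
pos_x_1 = 4
pos_y_1 = 3
pos_z_1 = 1
height_1 = 4
pos_x_2 = 5
pos_y_2 = 2
pos_z_2 = 7
height_2 = 2
pos_x_3 = 2
pos_y_3 = 1
pos_z_3 = 8
width_3 = 3
height_3 = 1
pos_y_4 = 2
pos_z_4 = 2
width_4 = 3
depth_4 = 3
height_4 = 4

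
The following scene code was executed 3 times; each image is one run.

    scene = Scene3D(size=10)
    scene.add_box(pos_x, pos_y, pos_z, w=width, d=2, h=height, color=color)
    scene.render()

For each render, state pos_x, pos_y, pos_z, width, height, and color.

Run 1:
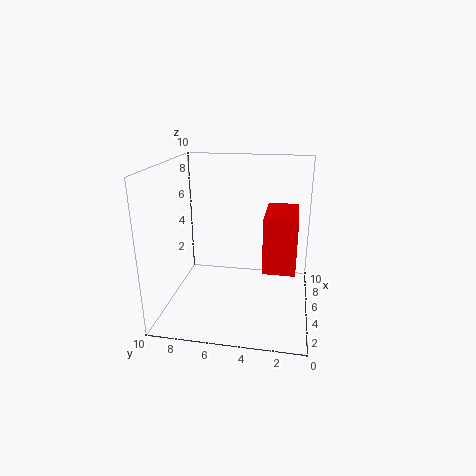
pos_x = 2, pos_y = 1, pos_z = 4, width = 3.5, height = 3.5, color = 'red'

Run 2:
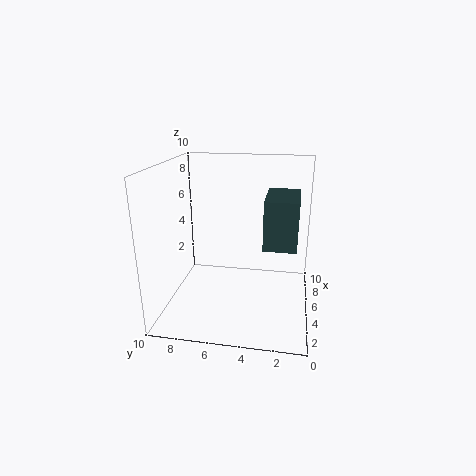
pos_x = 2, pos_y = 1, pos_z = 5.5, width = 3.5, height = 3, color = 'darkslategray'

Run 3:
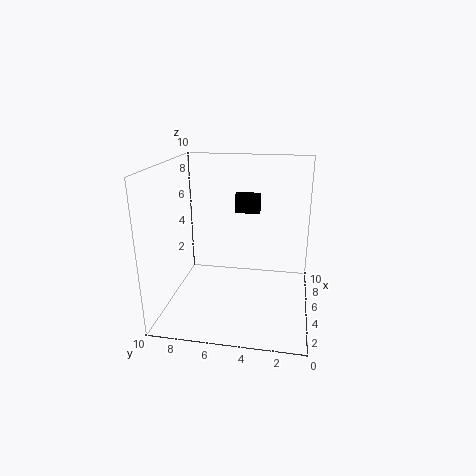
pos_x = 9, pos_y = 4, pos_z = 5.5, width = 1, height = 1.5, color = 'black'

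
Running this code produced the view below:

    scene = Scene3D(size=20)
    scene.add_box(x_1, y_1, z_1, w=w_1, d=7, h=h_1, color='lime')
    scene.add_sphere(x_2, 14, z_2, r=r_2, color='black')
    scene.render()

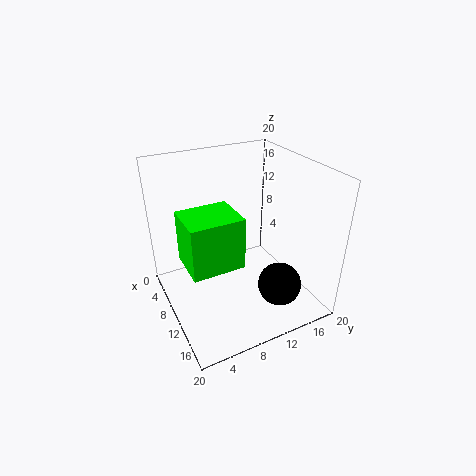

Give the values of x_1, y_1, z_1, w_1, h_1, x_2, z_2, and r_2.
x_1 = 8, y_1 = 2, z_1 = 8, w_1 = 6, h_1 = 7, x_2 = 15, z_2 = 4, r_2 = 3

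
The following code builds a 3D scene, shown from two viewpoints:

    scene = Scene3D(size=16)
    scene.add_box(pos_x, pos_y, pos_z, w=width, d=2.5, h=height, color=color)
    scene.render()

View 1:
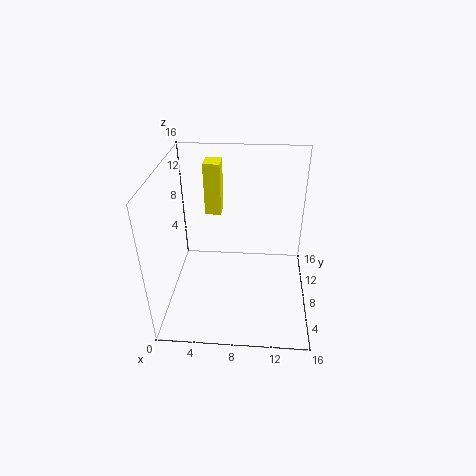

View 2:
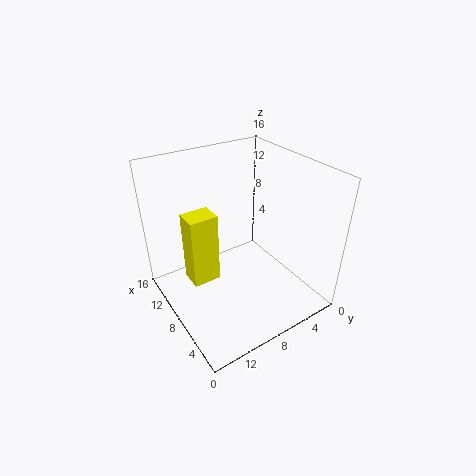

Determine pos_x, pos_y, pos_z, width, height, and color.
pos_x = 3.5, pos_y = 13, pos_z = 8, width = 2, height = 6.5, color = 'yellow'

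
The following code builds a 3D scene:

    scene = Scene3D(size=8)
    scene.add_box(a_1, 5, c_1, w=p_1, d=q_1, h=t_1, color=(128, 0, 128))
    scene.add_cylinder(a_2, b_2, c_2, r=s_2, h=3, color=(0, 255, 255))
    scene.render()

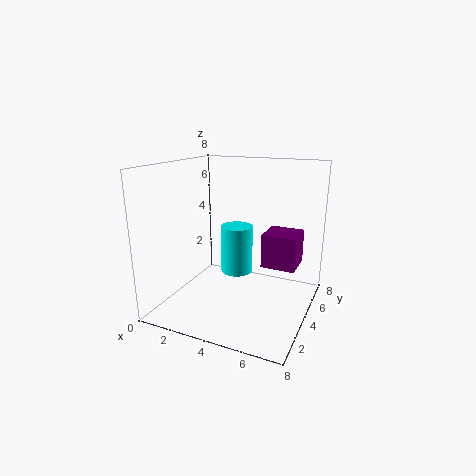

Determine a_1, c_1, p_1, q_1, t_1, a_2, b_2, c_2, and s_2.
a_1 = 5; c_1 = 2; p_1 = 2; q_1 = 2; t_1 = 2; a_2 = 3; b_2 = 6; c_2 = 1; s_2 = 1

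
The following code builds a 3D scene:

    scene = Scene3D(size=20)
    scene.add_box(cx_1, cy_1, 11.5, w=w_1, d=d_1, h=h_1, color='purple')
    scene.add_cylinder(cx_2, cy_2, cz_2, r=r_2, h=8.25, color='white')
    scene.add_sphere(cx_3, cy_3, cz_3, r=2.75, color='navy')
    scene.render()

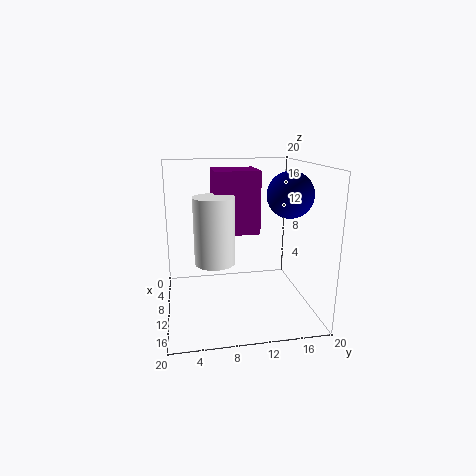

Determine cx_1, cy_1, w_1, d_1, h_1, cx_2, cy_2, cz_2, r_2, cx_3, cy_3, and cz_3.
cx_1 = 8.25, cy_1 = 6.5, w_1 = 5.25, d_1 = 5.75, h_1 = 8, cx_2 = 14.5, cy_2 = 6.25, cz_2 = 8.5, r_2 = 2.5, cx_3 = 16.25, cy_3 = 15, cz_3 = 17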